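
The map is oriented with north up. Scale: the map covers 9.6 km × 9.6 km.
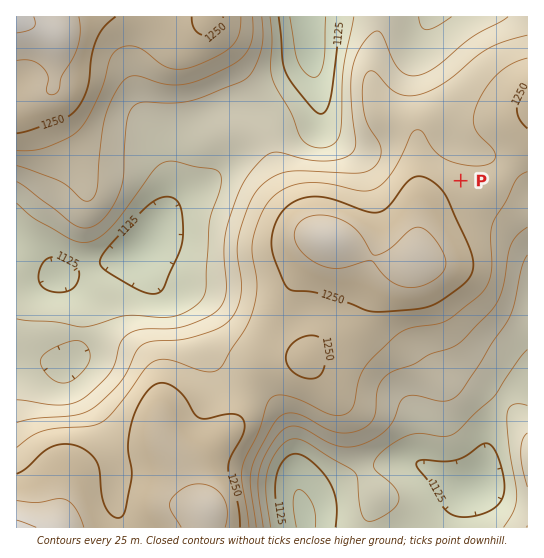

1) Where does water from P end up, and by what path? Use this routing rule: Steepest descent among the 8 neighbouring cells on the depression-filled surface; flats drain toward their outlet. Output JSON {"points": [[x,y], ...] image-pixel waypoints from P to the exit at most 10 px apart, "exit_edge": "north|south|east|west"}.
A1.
{"points": [[461, 181], [462, 170], [462, 159], [461, 149], [451, 138], [450, 127], [450, 117], [447, 106], [438, 95], [427, 85], [425, 74], [423, 63], [423, 53], [423, 42], [423, 31], [429, 21], [430, 17]], "exit_edge": "north"}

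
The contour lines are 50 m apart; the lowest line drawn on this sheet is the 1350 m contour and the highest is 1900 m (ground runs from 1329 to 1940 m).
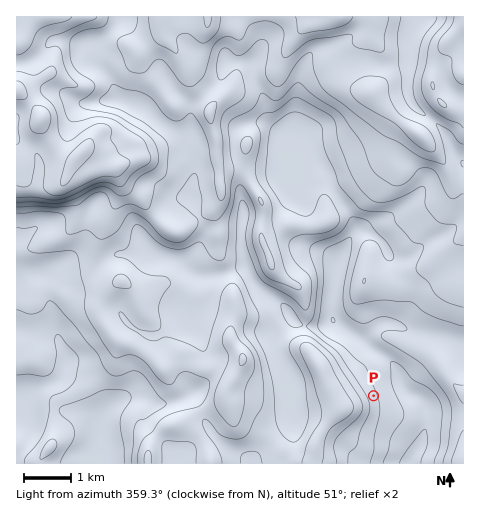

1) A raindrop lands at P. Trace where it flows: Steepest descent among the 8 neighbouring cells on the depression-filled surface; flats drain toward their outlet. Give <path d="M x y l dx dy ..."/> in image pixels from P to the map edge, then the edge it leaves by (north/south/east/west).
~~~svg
<path d="M374 396l18 0 7-7 6 0 5 4 8 4 7 7 1 2 0 21-1 1 0 4-4 10-8 13-2 8"/>
exit: south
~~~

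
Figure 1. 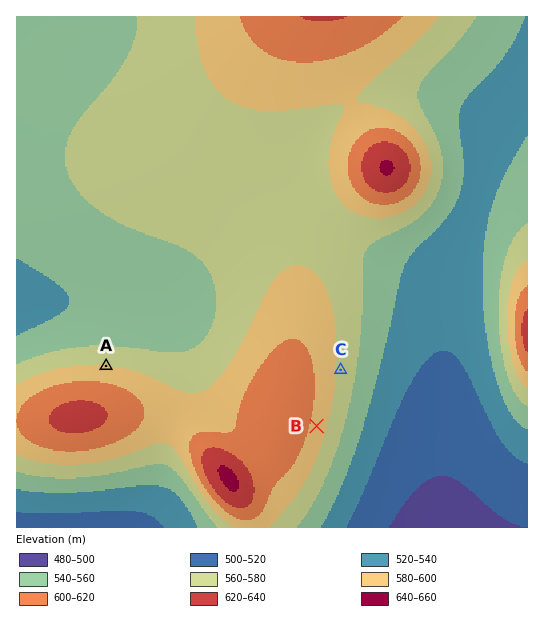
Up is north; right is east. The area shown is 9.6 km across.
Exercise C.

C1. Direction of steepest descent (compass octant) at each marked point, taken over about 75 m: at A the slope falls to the N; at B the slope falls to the E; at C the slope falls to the E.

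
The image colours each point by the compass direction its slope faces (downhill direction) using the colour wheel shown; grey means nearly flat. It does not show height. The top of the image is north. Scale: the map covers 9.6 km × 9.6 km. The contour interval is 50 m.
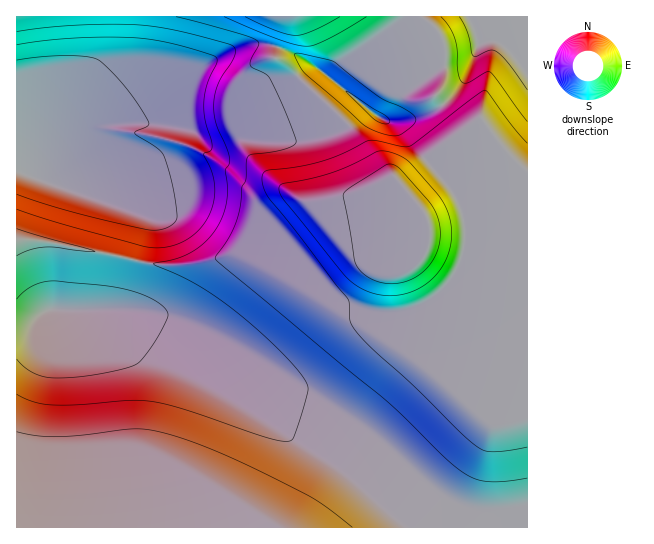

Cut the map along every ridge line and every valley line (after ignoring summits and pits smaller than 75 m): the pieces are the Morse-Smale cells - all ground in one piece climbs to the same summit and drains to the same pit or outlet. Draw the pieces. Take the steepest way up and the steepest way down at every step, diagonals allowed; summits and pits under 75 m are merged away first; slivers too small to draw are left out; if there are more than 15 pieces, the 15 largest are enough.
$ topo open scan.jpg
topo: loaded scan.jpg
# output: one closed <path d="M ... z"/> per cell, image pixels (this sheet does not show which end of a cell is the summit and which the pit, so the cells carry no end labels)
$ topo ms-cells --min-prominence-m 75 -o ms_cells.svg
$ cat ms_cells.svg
<path d="M527 16l-126 0-2 6-12 10-44 29-13 18-24-19-25-12-18-4-18 1-28 12-99 64-21 7-62 49-12-4 9-20 25-39 47-59 0-38-87-1-1 311 9 1 6-3 11-12 9-4 51 2 37 29 38 25 62 38 94 61 60 52 8 9 1 3 125 0z"/><path d="M97 309l-46 0-9 4-11 12-15 4 1 199 384-1 0-2-8-9-60-52-94-61-62-38-38-25-30-25z"/><path d="M399 16l-294 0-1 39-3 6-50 62-19 30-9 20 12 4 62-49 21-7 81-53 34-19 18-5 26 3 29 13 24 19 13-18 51-34 5-5z"/>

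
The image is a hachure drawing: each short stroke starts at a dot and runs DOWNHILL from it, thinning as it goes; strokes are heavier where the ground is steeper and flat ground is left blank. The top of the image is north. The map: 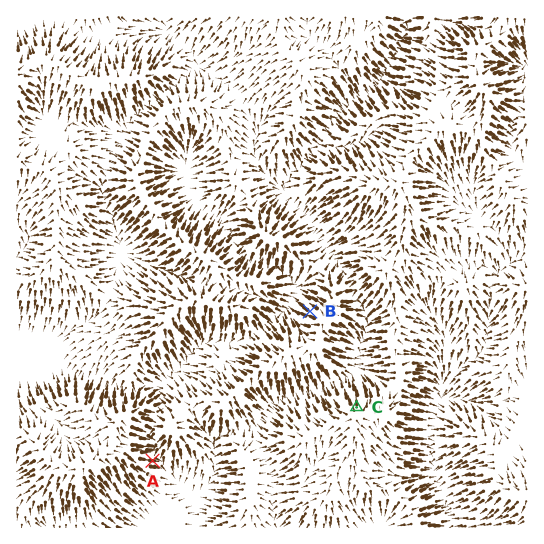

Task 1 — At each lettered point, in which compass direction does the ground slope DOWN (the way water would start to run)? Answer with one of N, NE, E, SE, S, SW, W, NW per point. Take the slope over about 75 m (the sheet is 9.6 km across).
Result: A E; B NW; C N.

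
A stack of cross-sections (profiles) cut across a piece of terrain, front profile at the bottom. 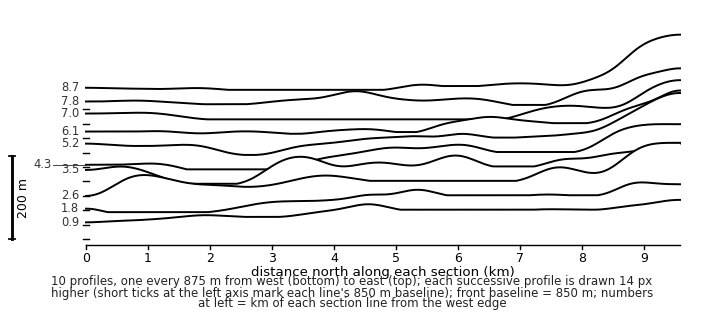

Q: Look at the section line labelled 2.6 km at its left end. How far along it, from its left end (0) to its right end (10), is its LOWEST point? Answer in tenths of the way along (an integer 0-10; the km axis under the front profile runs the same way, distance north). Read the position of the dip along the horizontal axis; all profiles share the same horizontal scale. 0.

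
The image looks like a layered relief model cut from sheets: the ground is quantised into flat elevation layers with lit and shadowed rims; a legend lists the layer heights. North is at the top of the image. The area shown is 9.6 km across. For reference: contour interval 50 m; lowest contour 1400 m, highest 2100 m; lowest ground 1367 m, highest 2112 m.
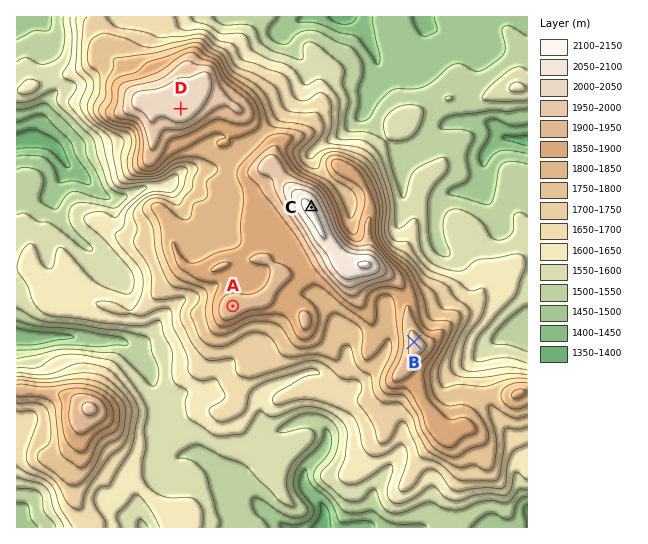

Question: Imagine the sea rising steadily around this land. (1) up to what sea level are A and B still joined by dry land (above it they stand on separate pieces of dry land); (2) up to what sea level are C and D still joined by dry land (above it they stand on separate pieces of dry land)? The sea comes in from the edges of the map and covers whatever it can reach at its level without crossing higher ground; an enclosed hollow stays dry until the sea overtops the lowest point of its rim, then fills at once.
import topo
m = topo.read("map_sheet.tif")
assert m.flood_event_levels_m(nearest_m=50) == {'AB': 1900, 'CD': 1850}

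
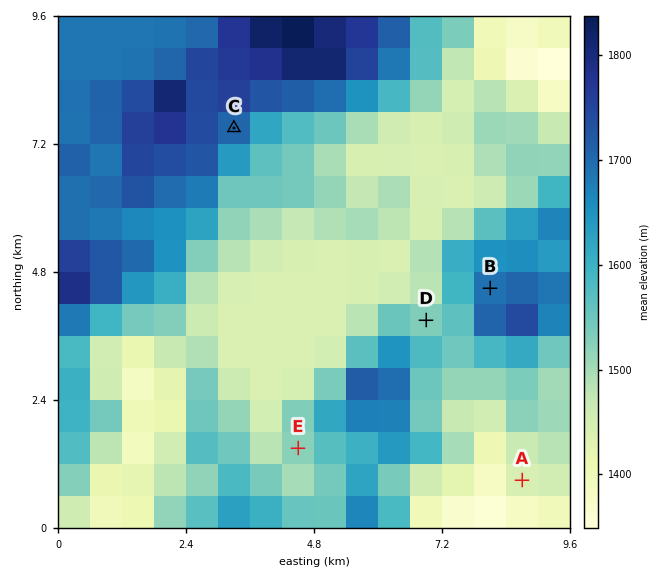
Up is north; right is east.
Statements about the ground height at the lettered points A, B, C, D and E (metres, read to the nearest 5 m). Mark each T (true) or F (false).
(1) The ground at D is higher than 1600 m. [F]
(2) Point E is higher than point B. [F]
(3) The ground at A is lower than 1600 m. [T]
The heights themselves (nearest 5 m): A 1460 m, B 1695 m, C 1715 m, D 1520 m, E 1525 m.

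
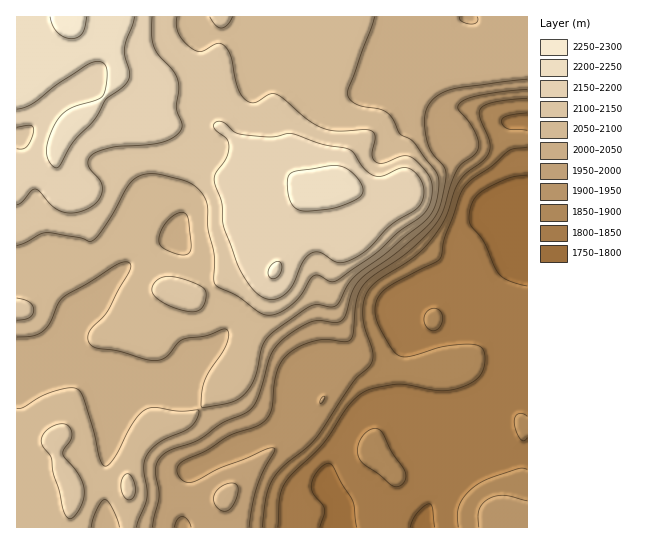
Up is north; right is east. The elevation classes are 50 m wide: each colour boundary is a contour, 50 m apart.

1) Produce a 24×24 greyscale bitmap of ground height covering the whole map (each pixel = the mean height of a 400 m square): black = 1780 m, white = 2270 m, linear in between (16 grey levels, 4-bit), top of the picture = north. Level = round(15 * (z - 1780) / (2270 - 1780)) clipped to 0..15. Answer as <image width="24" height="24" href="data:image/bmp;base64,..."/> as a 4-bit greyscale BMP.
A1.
<image width="24" height="24" href="data:image/bmp;base64,Qk2WAQAAAAAAAHYAAAAoAAAAGAAAABgAAAABAAQAAAAAACABAAATCwAAEwsAABAAAAAAAAAAAAAAABEREQAiIiIAMzMzAERERABVVVUAZmZmAHd3dwCIiIgAmZmZAKqqqgC7u7sAzMzMAN3d3QDu7u4A////AImpiXVmZCEQEREjVJmpmnZnZCEBEhETRJqpmXVWZTEBIiESIpqpiYZVVVMRIiERIpqpeZh2VVUxIhERIomYeIiIdlVSIiIhIoiIeIiJl1RUIiIiIoiIiIiJqFREQyIiIoiIiZiImGVVQiIiIpiImZmYmYdmMiIiIqmIiZqpm6mHMiIhEZmYiaqqvMqpUyIhEZmpmJmavNu7lkIhEKqqmYibzMzMynQhALq7qZibzM3MzKchALzMqZmbzN3t3clBAMzMuqqrzN3dzMlSEc3bu7qrzMzMqZdlMr3czMu7u7uqqYZlMszdzMu7qqqZmHZUMu3M3MuqqqmIh3d2Ve7d3cuqqpmYh3iIh+7u3LqqqZmZh3d3d+7+3bqqqZmZiHd3dw=="/>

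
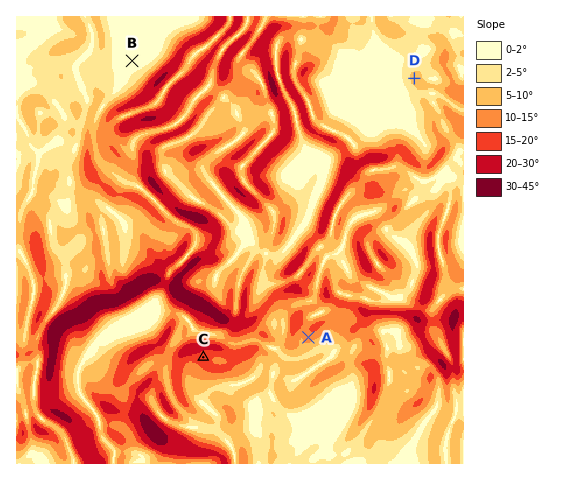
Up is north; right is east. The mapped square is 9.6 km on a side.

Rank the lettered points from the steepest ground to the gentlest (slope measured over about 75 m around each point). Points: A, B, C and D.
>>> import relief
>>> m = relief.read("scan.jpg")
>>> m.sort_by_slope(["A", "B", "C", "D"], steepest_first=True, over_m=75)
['C', 'A', 'D', 'B']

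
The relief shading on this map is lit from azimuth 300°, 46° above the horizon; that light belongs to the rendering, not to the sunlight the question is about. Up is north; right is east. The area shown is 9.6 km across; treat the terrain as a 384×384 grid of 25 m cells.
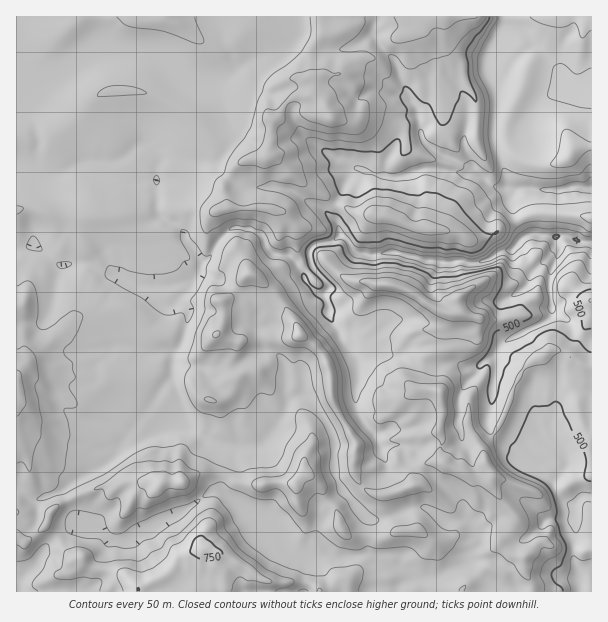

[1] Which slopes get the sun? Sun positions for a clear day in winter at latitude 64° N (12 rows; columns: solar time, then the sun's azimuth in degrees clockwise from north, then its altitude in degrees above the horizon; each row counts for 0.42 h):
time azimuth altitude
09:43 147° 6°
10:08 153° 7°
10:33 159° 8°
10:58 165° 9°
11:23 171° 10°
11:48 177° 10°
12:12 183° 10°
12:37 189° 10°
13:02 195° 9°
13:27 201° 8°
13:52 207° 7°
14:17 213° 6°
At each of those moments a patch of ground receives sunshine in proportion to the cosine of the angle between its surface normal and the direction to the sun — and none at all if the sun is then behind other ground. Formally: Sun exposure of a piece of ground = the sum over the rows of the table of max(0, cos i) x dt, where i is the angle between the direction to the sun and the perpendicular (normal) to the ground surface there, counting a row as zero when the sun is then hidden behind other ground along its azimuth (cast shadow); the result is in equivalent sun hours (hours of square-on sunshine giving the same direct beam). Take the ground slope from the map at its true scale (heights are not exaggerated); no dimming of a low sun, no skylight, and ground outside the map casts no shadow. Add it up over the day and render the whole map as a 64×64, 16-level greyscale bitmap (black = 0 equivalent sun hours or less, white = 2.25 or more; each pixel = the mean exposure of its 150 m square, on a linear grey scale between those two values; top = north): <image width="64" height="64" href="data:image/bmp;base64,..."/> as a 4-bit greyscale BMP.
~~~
<image width="64" height="64" href="data:image/bmp;base64,Qk12CAAAAAAAAHYAAAAoAAAAQAAAAEAAAAABAAQAAAAAAAAIAAATCwAAEwsAABAAAAAAAAAAAAAAABEREQAiIiIAMzMzAERERABVVVUAZmZmAHd3dwCIiIgAmZmZAKqqqgC7u7sAzMzMAN3d3QDu7u4A////AFV5qYdkaGRodlVWZnrO3dySJWZ3d2Q0RDRmVnZmUxNVUyWauZdWMBR3ZmZ3iIQREQADNGZmZVVUMiWIeJQiNFV1MhWKZTEAACZ3iIaWIAAAABABRURWeIdTNXVXd3iWZ6lTJGcwAAAAFHiYdzAAABI0MhI1VWaJqXZVVoh5vKabu3RSABAAAAARNnZCAAABNFZnmoiZmImoh3VpYhSdt2d3uEAAARAAAAACIQAAASNGZnvriKzdyWVnVEZUElMSISOMQQAjRSEAAAATEAATNEaHinMzJYiFETRFQ1iBAiNEVSZjMzRqljIQAAFCEjNEapdVIiIhABESM1Z0aHMAI0VUNZZWVmbLp0EAAAEjNFash3MSR3MAATZ2eHeEJFVERSAQOZiJpXvepjEAATRWechnciN5qoZViWaJiWE4tjREE0EBaaiXSJ3dxxATV77KmIlhJrua3tylV5iYNZtyV1RodjABNlhmd6z7YzWJvNyommRacQA3qTR6mJZ5YgFIq4h2VSAAE0MzMzSJdTEQEhWWI4lCAAABSbt2Z0AAAyJphmZmUwAAAAAAACMyEQAAEzM0Z1VCQSWblSZQAAAjQ0SGZlVVQQAAAAAAACIiAAAjNFRXchRDE1MhFCAAASRFVXVmVVVEIAAAAAESIzIhASEjREVkEhEiIRAREAASM0ZnZWVVVVVCEAAAASNFVVMyEBREZTJFV3ZWMTEBASM0VnhmZFVVVUQxAAABRWdmZUMiIjWCAUIzRXUzMBRURERWdXZlVFVURUMxESNWZmZVVEQROFAVqXdTNURBA3VEVVZkh0NEVmVVVUVVRYmXZmVVQxJqICRZlndWY0MRZlVWZ1R2RUZmZVVmZWZpzbqHZmVCJacRFGaId3YyRCFHVWZmVFNEVVVWZmZlVXlkNpd3ZVNHlTITRFeIh2IlMTZlZmU0Q1VVVVZmZmZEdiE1eIhlZmd1QhITRVVCUgRDNnZmZlZFVFVVVVVVVmVTI0Vol1VVZmVTISMxAAATAlM0h3ZmZzVEVVVERERFVTI1VCNEZWZnYzMiEAAAACMwMzJpmHeIE0RERFRERDNER4d1UQFFd3cyIjMQAAESSKcSIzeoiFISNFREREREREQjipiYU1m8yRETRDMhI1aJz5IRATdyETIkZmZlVWZ3hzJbynmIq//DASREVFZmVWZ6pRAAARASMyJFVVVmZmVVQ0V0ETVEVzABNFVERod4h4iKggAAACYzMjRVZmZlUyMyERQzVVVBAAJFVVQxE2m8u83tggAAOYdUNEVVVVQyEjMhFFZmZRAAATZmVmV63cyEQ0eXEARnZlQ0REREMhIzNEV1VmZUABIjNJh3i+5yMgAAABIQFZgTREMzMyERNGVDNERUVVIBERNmnu7/wwFGQUIAFWGEIxJEMzMyISNEREIhAFiIUREUIq7e/+cQAAF8qFIAI4YQIjQyIzIjVndmUyEAbMcQESNbp2MhAAAAAAJ4MQARIQAiMzIjNFZ2ZmZVM0MzIBMzI6YAAAAAAAAAAAIgAAAAACIjVVVmZmZmZVVCNjAAARQncQAAAAAAAAAAAAAAAAABIjV4iHZmZmZmU2UlQRADaDIQAAAAAAAAAAAAAAEgAABlVnd2VmZmZlU1iCEhInzMoAAAAAAANniJlkUgAAAAAHZndmVnd2ZmZVeIcQADarv+YANlImvu7bgxObMAAQAXiIh2Znd2ZUMzd3q2E3upllMhR53/+lQyEAABSZeIis6Jl2VWZmZmVFiHat///ahiABaqiZdBAAAAAQACeavLp1ZDIzREREREZVUzSIiHVDISenIRAAAAAAERABEBERAAEREjNEQzM0REMyARAAAAAmqjAAAAAAAAASIBIhAAAAAiIzREMzM0RERDIjIRAAAotzEAAAAAAAAAEQERAAAAADREREMzNERFRERDElZnaclBEgAAAAAAAAAANleKu6dmRFZUM0RFVWVVVEMUqqu5ZDMiIQAAAAAAARWWZ5q83ttWZ3ZVRVVVVVVURENqqrczNEM0QzJndmRFaYV4dlacu3d3Zmd3d1VVVWZ3YwEkVWQhJoq6l1d0FJmaRWUyIjabd2ZmZ3dmZUVmZ3dkIBIxEjbO/+yYZSKcpqY1QzM0Q0VVVWZmZmZmZmZndlQyNEVVr///65h1Nql4ZURERERCEDNEVWZmVVZmZndkQzM1aIr//+uYh2VmZmdVVERERCERM0NEVmVVZnd3dkREREVWbLqYU1ZmU1h2Z2ZkRlRDEBNERERFZmd3d3ZTMzREMgN1RUIyNWZUZ2ZmdmRGZUMjNFVURERWd3d3UyIjRFQxEmdlIiMSIiSYZmZ0REVmVERFVVVDM0VWZVMiI0RFVDNUMzMjSGNWZ5dmZmIkRGZVVVVVVVQzIzMzMiNFVVVEQzZ2VUV1V1dphnZnMSREVlVVVVVVVUMyIjMzRVVmZlRDECIjRVRWh3mHdnZCNERVVVVlVVVVVEMzMzRVZ3d3ZUQgAAAAE1iEiYh3dlQ0VDVVVnZVZmZVVERERVZ3d3Z2ZEMRIRESRCaoiId1VkRFM1ZniFVmd2VVVVVmd3d2VmZmVDI3d1MRS6iZiIiqVEVVd3eIVVVnh2ZniIiZhlRFVmZlVDaImFNlZniIib2VVVeIh2dVVVV4h3iaqql1RFVVVVVVVDRXh3VEVoma39dmeIiYZ1VURFd3d2ZndURVVVVVVVVVRDNXZlVWd4ms2XiId3Zm"/>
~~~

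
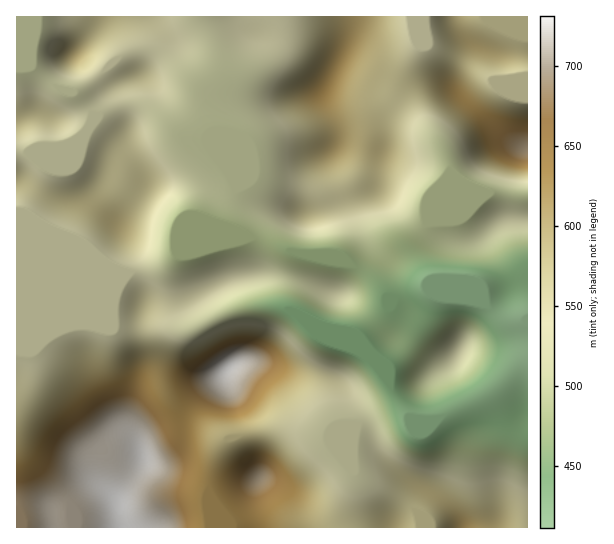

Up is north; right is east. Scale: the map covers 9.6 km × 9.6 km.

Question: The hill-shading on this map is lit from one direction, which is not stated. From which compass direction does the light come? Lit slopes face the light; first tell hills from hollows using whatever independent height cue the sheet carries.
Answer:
SE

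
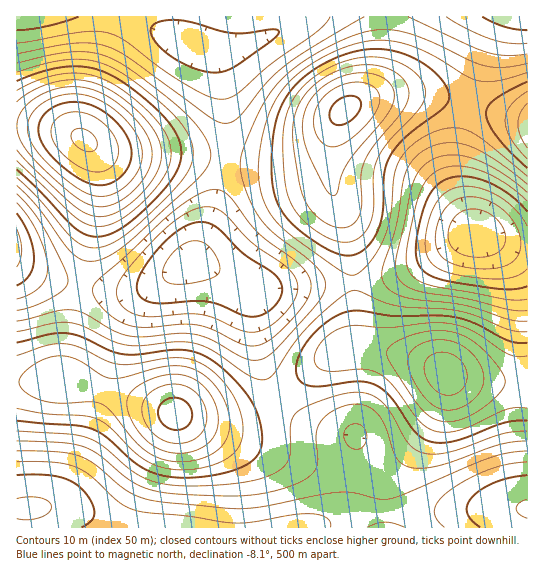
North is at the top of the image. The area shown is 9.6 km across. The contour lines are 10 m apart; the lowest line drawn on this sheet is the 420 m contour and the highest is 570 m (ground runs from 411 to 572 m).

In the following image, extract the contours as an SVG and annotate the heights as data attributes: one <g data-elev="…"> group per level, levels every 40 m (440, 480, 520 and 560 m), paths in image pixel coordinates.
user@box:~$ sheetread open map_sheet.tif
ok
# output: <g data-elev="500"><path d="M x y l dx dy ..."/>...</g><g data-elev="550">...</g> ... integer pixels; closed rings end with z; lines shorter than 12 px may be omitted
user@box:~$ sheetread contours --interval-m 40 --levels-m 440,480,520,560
<g data-elev="440"><path d="M527 518l-8-4-3-5 3-6 8-4"/><path d="M17 499l13-2 11 1 8 4 3 5-3 6-10 5-12 2-10-1"/><path d="M171 284l-7-5-1-8 4-11 10-11 9-6 9-2 8 2 8 6 8 16 1 6-3 4-9 4-14 4-13 1z"/><path d="M527 269l-10 7-15 3-23-1-26-4-12-4-9-7-5-8-2-12 3-21 8-19 10-11 13-5 19 1 20 8 17 13 12 17"/><path d="M17 229l3 10 2 11-2 9-3 8"/></g><g data-elev="480"><path d="M17 441l46 2 22 4 14 8 32 26 22 9 25 4 53 2 22-1 21-4 20-6 15-8 6-7 3-7-2-28 4-12 11-11 18-7 16 0 12 8 8 13 11 32 6 6 9 4 12 0 14-2 61-21 15-3 14-1"/><path d="M527 321l-18-2-47-14-45-5-14-3-9-4-7-6-4-6-1-7 1-9 13-40 9-51 8-14 12-10 10-5 11-2 11 0 10 2 27 14 33 25"/><path d="M17 185l21 22 33 45 12 8 12 1 19-8 24-19 62-57 8-11 3-11-2-9-4-9-19-23-44-36-29-19-18-6-20-1-22 2-36 9"/><path d="M527 63l-22 4-19-1-15-5-36-17-21-9-19-5-17 0-23 5-29 13-28 17-20 18-16 23-17 37-5 18 2 16 9 25 11 19 13 13 41 32 8 11 2 9-3 9-9 12-36 40-13 11-10 2-9-1-35-19-17-6-16-1-36 4-16-2-15-5-26-16-11-4-16 1-41 10"/></g><g data-elev="520"><path d="M168 461l19 0 20-4 14-10 7-12 2-16-5-18-11-17-15-12-13-5-16-1-16 3-31 8-12 1-9-3-25-16-18-3-10 2-11 4-10 7-7 8-2 6 3 6 8 6 9 5 20 3 34-1 10 3 8 7 20 25 10 10 13 9z"/><path d="M439 421l16 0 20-8 22-18 6-6 2-7-1-7-6-9-12-13-10-10-18-9-20-4-17 3-17 5-14 8-3 7 3 10 27 40 10 12z"/><path d="M337 227l12 0 5-4 4-5 4-12-1-29 3-15 11-17 26-32 7-14 1-9-4-9-9-8-13-6-12-2-13 0-15 4-13 5-12 8-10 9-8 11-5 12-2 13 0 16 6 38 4 14 5 11 8 9 10 8z"/><path d="M17 150l16 17 40 38 13 8 13 4 10-2 9-3 21-16 16-21 5-10 2-10-1-8-3-9-12-19-24-21-24-14-20-4-21 2-23 8-17 12"/><path d="M527 103l-7 10-2 10 2 12 7 13"/></g><g data-elev="560"><path d="M91 171l14 0 10-8 4-12-4-13-10-13-14-10-14-3-15 3-6 4-4 7-1 8 3 8 6 9 10 9 11 7z"/></g>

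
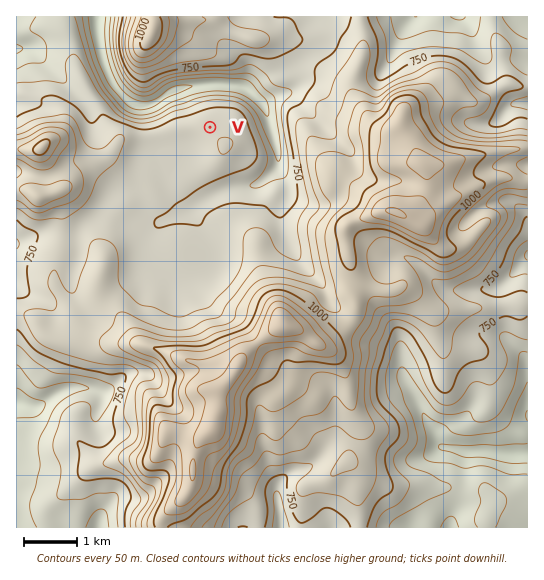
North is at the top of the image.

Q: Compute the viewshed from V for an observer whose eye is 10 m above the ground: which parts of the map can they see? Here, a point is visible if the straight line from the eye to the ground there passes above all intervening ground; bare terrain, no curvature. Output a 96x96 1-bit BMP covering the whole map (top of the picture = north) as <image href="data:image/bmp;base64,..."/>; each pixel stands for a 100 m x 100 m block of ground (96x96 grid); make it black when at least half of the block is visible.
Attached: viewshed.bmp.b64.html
<image width="96" height="96" href="data:image/bmp;base64,Qk2+BAAAAAAAAD4AAAAoAAAAYAAAAGAAAAABAAEAAAAAAIAEAAATCwAAEwsAAAIAAAAAAAAA////AAAAAAAAAAAAAAAAAAAAAAAAAAAAAAAAAAAAAAAAAAAAAAAAAAAAAAAAAAAAAAAAAAAAAAAAAAAAAAAAAAAAAAAAAAAAAAAAAAAAAAAAAAAAAAAAAAAAAAAAAAAAAAAAAAAAAAAAAAAAAAAAAAAAAAAAAAAAAAAAAAAAAAAAAAAAAAAAAAAAAAAAAAAAAAAAAAAAAAAAAAAAAAAAAAAAAAAAAAAAAAAAAAAAAAAAAAAAAAAAAAAAAAAAAAAAAAAAAAAAAAAAAAAAAAAAAAAAAAAAAAAAAAAAAAAAAAAAAAAAAAAAAAAAAAAAAAAAAAAAAAAAAAAAAAAAAAAAAAAAAAAAAAAAAAAAAAAAAAAAAAAAAAAAAAAAAAAAAAAAAAAAAAAAAAAAAAAAAAAAAAAAAAAAAAAAAAAAAAAAAAAAAAAAeAAAAAAAAAAAAAAAPgAAAAAAAAAAAAAADwAAAAAAAAAAAAAAAwAAAAAAAAAAAAAAA4AAAAAAAAAAAAAA/8AAAAAAAAAAAAAH/+AAAAAAAAAAAAAf//AAAAAAAAAAAAH///gAAAAAAAAAAH////wAcAAAAAAAAH////4AcAAAAAAAAB////8AAAAAAAAAAA////+P/AAAAAAAAB/////f/gAAAAAAAD///////gAAAAAAAH//////PAAAAAAAAP/////+OAAAAAAAAP//////PAAAAAAAAP///////AAAAAAAAP///////AAAAAAAAP//////+AAAAAABAP/////8+AAAAAABAP/////w+AAAAAABgP/////A+AAAAAAAwP////8B/AAAAAAAwf///3wB/AAAAAAA4f///nwB/AAAAAAA4////jwB+AAAAAAA9////DwD+AAAAAAAf////AgD+AAAAAAAf////AAD/AAAAAAAf///+AAD/gAAAAAAP///8AAB/+AAAAAAH/8fwAAB//gAAAAAH/8+AAAA//wAAAAAP/8+AAAA4/4AAAAIf/5+AAAB4P8gAAAY//7/gAAB4H/wAAAA////gAAD4D/wAAAA////wAAD4BwAAAAB////4AAD4DgAAAAD////8AAH4HgAAAAH////8AAH4HgAAAAH////+AAH8PggAAAH/D//jAAH4PgAAAAH+D//DgAPw/gAAAAH+B//DwAPB/wAAAAD8B//HwAOB/4AAAAD8B///4AeD/4AAAAB+DwH/4AeH/4AAAAAeHAAP4Acf/8AAAAAeOAAH4Af/88AAAAAecAAAAAf/8cAAAAA8cAAAAAf/4cAAAAB44AAAAAP/wcAAAABxwAAAAAP/gOAAAADBwGAAAAf/gGAAAAADwPgAAD//gAAAAAADgP4AAP//gAAAAAADgP//8f//wAAAAAAHgP//////wAAAAAAHAP//////wAAAAAAGAH//////4AAAAAAOAH//H///4AAAAAAMAD//f///4AAAAAAQAB/5/gH/4AAAAABgAA/z8AAf4AAAAAAAAA//wAAB4AAAAAAAAAf/gAAB4AAAAAAAAAAAAAAA4AAAAA="/>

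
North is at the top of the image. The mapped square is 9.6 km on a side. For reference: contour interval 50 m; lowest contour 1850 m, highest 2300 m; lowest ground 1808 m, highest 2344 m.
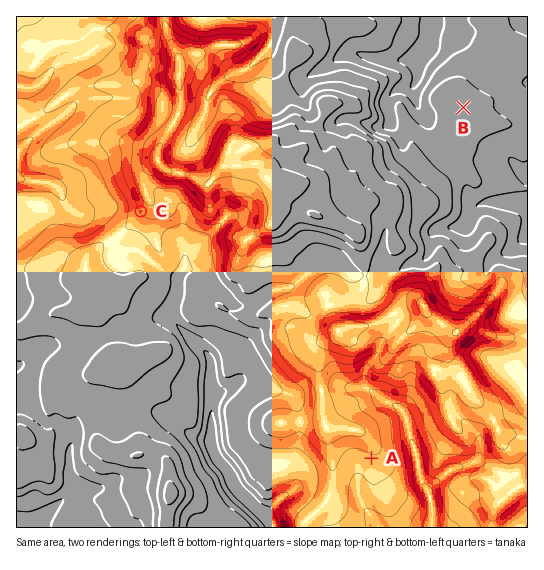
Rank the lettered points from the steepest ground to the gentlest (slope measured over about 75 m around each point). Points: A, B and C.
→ C A B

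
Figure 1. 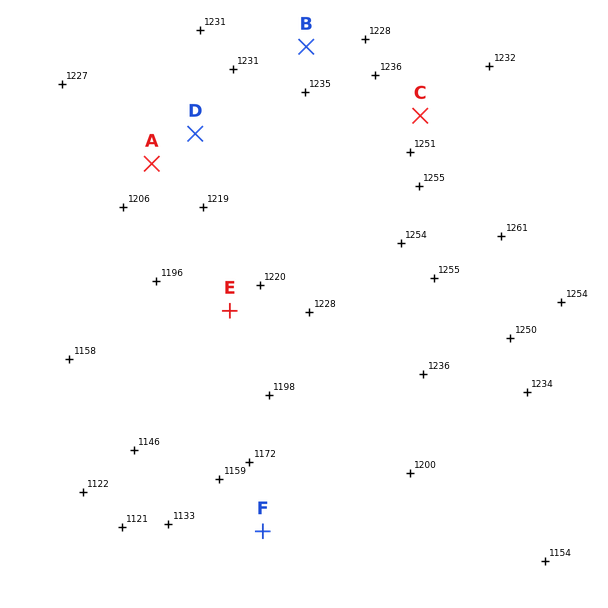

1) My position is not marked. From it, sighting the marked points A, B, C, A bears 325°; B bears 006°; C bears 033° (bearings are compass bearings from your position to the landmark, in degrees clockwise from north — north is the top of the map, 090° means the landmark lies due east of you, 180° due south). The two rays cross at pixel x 275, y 340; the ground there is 1215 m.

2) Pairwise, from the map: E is higher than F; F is lower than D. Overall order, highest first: D E F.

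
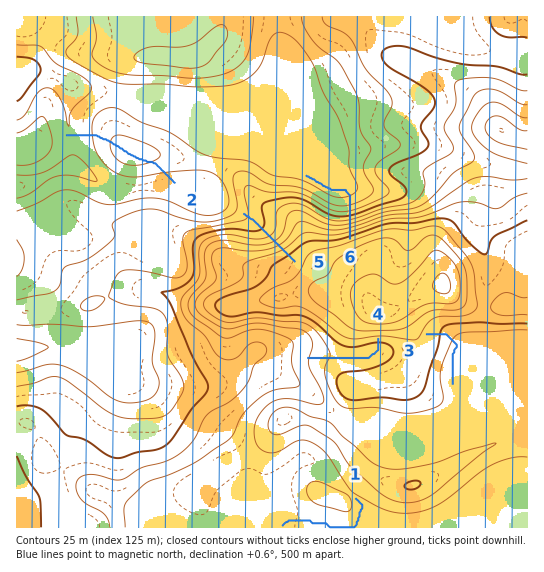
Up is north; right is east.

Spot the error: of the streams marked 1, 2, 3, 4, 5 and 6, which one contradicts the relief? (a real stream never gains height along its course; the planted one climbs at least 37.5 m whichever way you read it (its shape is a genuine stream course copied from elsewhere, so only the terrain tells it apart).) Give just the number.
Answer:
2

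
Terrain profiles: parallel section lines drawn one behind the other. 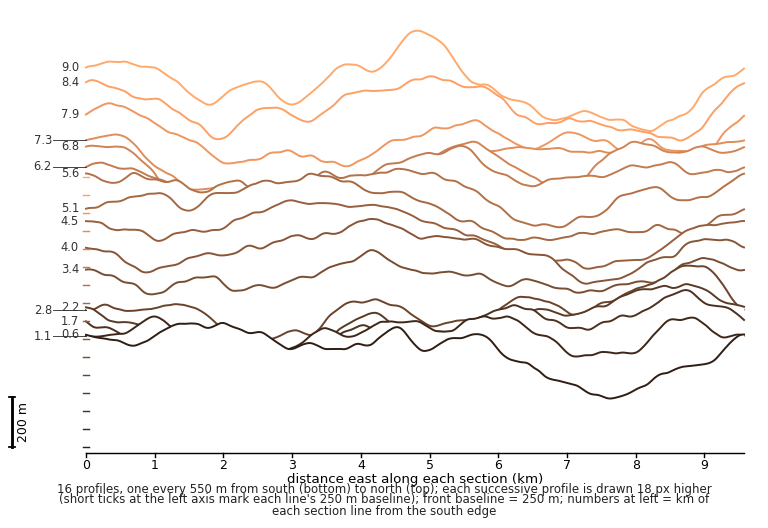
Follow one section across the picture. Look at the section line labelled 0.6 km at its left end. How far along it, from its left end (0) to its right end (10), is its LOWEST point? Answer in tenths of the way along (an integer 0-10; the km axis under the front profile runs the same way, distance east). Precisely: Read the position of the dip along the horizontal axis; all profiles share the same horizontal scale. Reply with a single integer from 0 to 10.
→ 8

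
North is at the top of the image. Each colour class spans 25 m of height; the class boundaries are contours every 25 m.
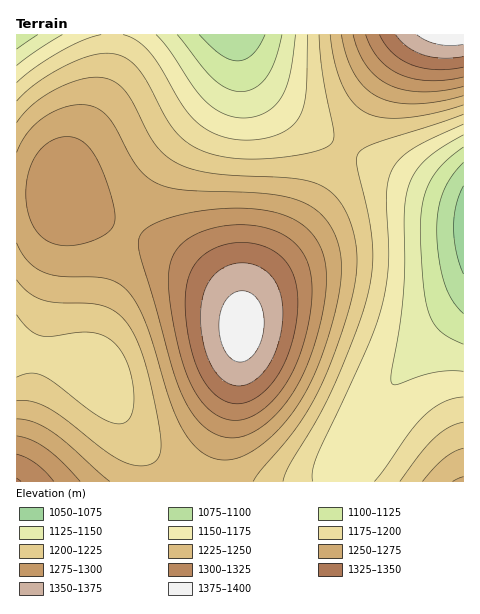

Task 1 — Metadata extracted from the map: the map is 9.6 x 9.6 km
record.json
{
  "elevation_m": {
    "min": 1060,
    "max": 1395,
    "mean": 1230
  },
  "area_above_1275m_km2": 21.5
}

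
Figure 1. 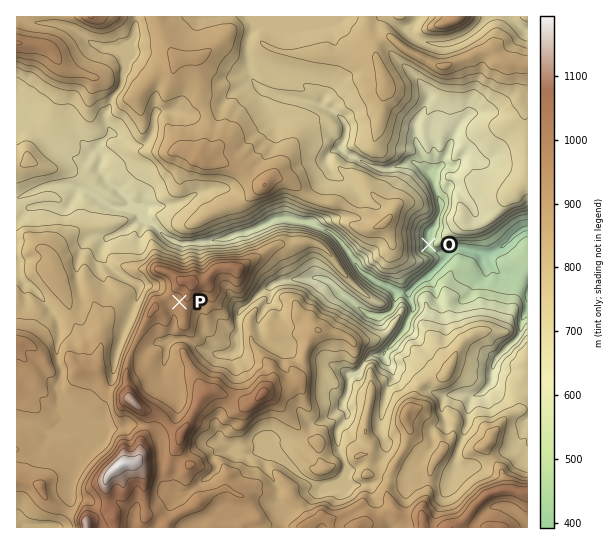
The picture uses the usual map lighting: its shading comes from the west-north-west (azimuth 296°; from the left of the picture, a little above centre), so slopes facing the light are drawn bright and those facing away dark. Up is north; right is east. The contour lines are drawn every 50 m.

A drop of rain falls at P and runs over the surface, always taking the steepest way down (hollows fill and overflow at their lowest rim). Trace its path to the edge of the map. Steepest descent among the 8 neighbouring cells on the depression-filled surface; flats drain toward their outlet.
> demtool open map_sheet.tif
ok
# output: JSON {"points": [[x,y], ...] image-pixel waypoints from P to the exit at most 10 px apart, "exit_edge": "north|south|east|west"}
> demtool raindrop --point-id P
{"points": [[179, 302], [170, 306], [174, 317], [173, 327], [171, 338], [182, 339], [193, 345], [203, 350], [214, 353], [225, 354], [235, 350], [239, 339], [239, 329], [238, 318], [245, 307], [255, 298], [266, 289], [277, 283], [287, 281], [298, 279], [309, 279], [319, 278], [330, 282], [339, 293], [350, 301], [361, 309], [371, 314], [382, 314], [393, 310], [395, 299], [401, 293], [411, 290], [422, 279], [431, 273], [441, 263], [449, 253], [458, 247], [469, 250], [479, 253], [490, 253], [501, 247], [511, 238], [522, 230], [527, 229]], "exit_edge": "east"}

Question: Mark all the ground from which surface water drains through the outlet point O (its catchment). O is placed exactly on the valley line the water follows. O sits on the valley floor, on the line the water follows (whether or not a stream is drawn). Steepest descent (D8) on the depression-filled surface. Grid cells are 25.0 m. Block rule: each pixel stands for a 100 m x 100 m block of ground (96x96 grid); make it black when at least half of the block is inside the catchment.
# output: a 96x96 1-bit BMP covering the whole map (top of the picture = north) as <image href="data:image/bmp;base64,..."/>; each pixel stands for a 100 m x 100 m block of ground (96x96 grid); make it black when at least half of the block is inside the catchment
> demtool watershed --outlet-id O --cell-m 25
<image width="96" height="96" href="data:image/bmp;base64,Qk2+BAAAAAAAAD4AAAAoAAAAYAAAAGAAAAABAAEAAAAAAIAEAAATCwAAEwsAAAIAAAAAAAAA////AAAAAAAAAAAAAAAAAAAAAAAAAAAAAAAAAAAAAAAAAAAAAAAAAAAAAAAAAAAAAAAAAAAAAAAAAAAAAAAAAAAAAAAAAAAAAAAAAAAAAAAAAAAAAAAAAAAAAAAAAAAAAAAAAAAAAAAAAAAAAAAAAAAAAAAAAAAAAAAAAAAAAAAAAAAAAAAAAAAAAAAAAAAAAAAAAAAAAAAAAAAAAAAAAAAAAAAAAAAAAAAAAAAAAAAAAAAAAAAAAAAAAAAAAAAAAAAAAAAAAAAAAAAAAAAAAAAAAAAAAAAAAAAAAAAAAAAAAAAAAAAAAAAAAAAAAAAAAAAAAAAAAAAAAAAAAAAAAAAAAAAAAAAAAAAAAAAAAAAAAAAAAAAAAAAAAAAAAAAAAAAAAAAAAAAAAAAAAAAAAAAAAAAAAAAAAAAAAAAAAAAAAAAAAAAAAAAAAAAAAAAAAAAAAAAAAAAAAAAAAAAAAAAAAAAAAAAAAAAAAAAAAAAAAAAAAAAAAAAAAAAAAAAAAAAAAAAAAAAAAAAAAAAAAAAAAAAAAAAAAAAAAAAAAAAAAAAAAAAAAAAAAAAAAAAAAAAAAAAAAAAAAAAAAAAAAAAAAAAAAAAAAAAAAAAAAAAAAAAAAAAAAAAAAAAAAAAAAAAAAAAAAAAAAAAAAAAAAAAAAAAAAAAAAAAAAAAAAAAAAAAAAAAAAAAAAAAAAAAAAAAAAAAAAAAAAAAAAAAAAAAAAAAAAAAAAAAAAAAAAAAAAAAAAAAAAAAAAAAAAAAAAAAAAAAAAAAAAAAAAAAAAAAAAAAAAAAAAAAAAAAAAAAAAAAAAAAAAAAAAAAAAAAAAAAAAAAAAAAAAAAAAAAAAAAAAAAAAAAAAAAAAAH+AAAAAAAAAAAAAAP/AAAAAAAAAAAAAAP/gAAAAAAAAAAAAAf/xAAAAAAAAAAAAA///wAAAAAAAAAAAB///4AAAAAAAAAAAP///8AAAAAAAAAAB////+AAAAAAAAAAf/////AAAAAAAAAD//////gAAAAAAAAH//////wAAAAAAAYP//////4AAAAAAA////////4AAAAAAB////////8AAAAAAH////////8AAAAAD/////////8AAAAAP/////////8AAAAAP/////////8AAAAAH/////////8AAAAAH/////////8AAAAAD/////////8AAAAAD/////////8AAAAAD/////////8AAAAAD/////////8AAAAAD/////////4AAAAAH/////////4AAAAAH/////////4AAAAAP/////////4AAAAAP/////////4AAAAAP/////////4AAAAAP/////////4AAAAAP/////////4AAAAAP/////////4AAAAAP/////////4AAAAAP//////8H+AAAAAD///////wB8AAAAAH///////AAIAAAAAP//////8AAAAAAAAP/////+4AAAAAAAAP/////8AAAAAAAAAf/////8AAAAAAAAAf/////8AAAAAAAAAf/////8AAAAA="/>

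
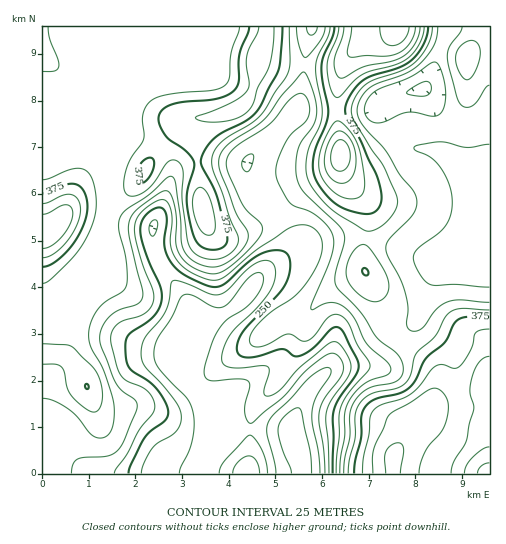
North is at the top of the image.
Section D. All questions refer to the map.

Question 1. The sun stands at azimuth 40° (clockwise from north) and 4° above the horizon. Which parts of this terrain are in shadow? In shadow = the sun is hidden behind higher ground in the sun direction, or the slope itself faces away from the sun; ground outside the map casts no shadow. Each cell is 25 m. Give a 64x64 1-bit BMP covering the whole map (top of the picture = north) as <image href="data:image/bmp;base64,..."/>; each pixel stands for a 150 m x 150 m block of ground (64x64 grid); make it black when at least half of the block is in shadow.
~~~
<image width="64" height="64" href="data:image/bmp;base64,Qk0+AgAAAAAAAD4AAAAoAAAAQAAAAEAAAAABAAEAAAAAAAACAAATCwAAEwsAAAIAAAAAAAAA////AAAAAAAAAAAAH/8AAAAAAAAf/wAAAAAAAB/+AAAAAAAAD/wAAAAAAAAP/AAAAAAAAA/+AAA8AAAAD/4AAH4AAAAf/gAAfgAAAB/8AAA+AAAADzAAADwAAAAPAAAAHAAAQA/AAAAAAABwB+AAAAAAAHgH+AAAAAAAPAf8MAAAAAA+A//4AAAAAA8D//AAAAAADxH/wAAAAAAGGf+AAAAAAAAJ/wAAAADgAAD+AAAAAPgAAP4AAAAA/gAA/gAAAAD/AAD+AAAAAP+IAPwAAAAA/54AfAAAAAH/34B8AAAAAf/PwDgAAAAD/8/wEAAAAAP/x/4AAACAA//H/wAAAIAD/4P/gAAAAAP/Af/AAAAAA/8B/+AAAAAD/gD/8AAAAAP+AP/8AAAAA/4A//wAAAAB/AB//AAAAAn8AH/4AAAADPwAP/AAAAAMeAA/4AAAAAB4AB/gAAAAADgAD+AAAAAAOAAP4AAAAAA4AAfAAAAAABgAA8AAAAAAGAABgAAAAAAAMGAAAAAAAAA4fgAAAAAAADx/AAAAAAAAGD+AAAAAAAAAP4AAAAAAAAAfzgBAAAAAAB/PgeAAAAAAD8/D8AAAADAPz/HwAAAAOAfH+fAAAAA8B8f48AAAABwDw/jwAAAAGAHB8GAAAAAAAYDgAAAAAAABwAAAAAAAAAHgAAAAAAAEAPAAAA=="/>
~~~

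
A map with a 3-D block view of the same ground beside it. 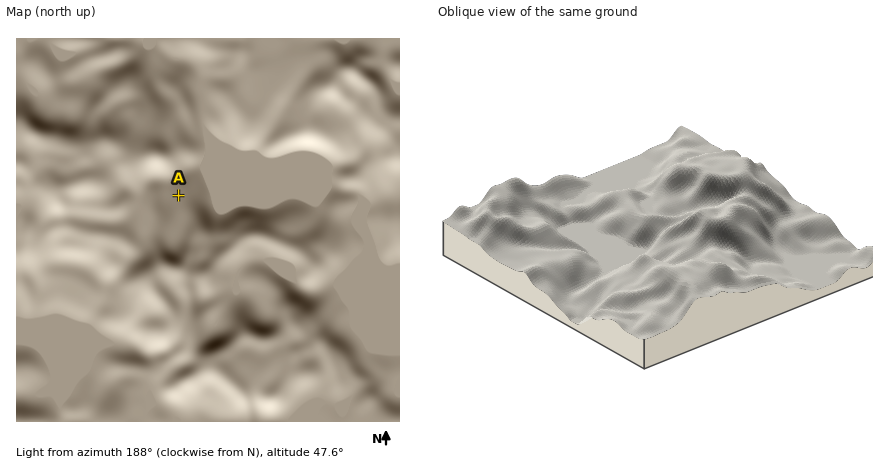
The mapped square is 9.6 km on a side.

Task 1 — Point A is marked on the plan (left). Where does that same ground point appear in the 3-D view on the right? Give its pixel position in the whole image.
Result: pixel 657 255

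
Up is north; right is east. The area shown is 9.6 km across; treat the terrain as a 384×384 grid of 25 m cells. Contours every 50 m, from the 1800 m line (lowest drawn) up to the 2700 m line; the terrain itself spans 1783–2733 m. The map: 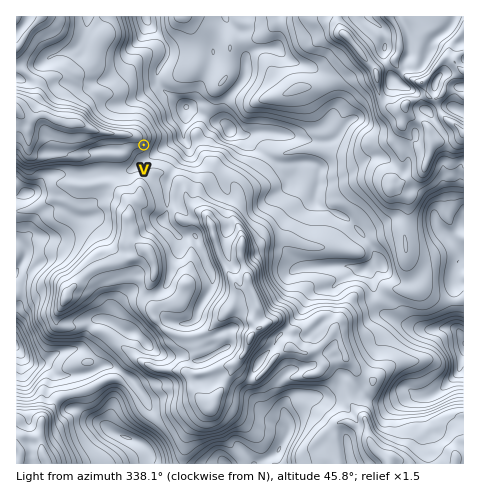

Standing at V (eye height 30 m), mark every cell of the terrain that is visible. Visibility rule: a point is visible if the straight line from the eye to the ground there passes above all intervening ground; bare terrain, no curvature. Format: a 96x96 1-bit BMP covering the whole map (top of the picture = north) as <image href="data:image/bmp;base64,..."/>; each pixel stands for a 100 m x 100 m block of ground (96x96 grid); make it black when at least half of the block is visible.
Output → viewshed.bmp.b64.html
<image width="96" height="96" href="data:image/bmp;base64,Qk2+BAAAAAAAAD4AAAAoAAAAYAAAAGAAAAABAAEAAAAAAIAEAAATCwAAEwsAAAIAAAAAAAAA////AAAAAAAAAAAAAAAAAAAAAAAAAAAAAAAAAAAAAAAAAAAAAAAAAAAAAAAAAAAAAAAAAAAAAAAAAAAAAAAAAAAAAAAAAAAAAAAAAAAAAAAAAAAAAAAAAAAAAAAAAAAAAAAAAAAAAAAAAAAAAAAAAAAAAAAAAAAAAAAAAAAAAAAAAAAAAAAAAAAAAAAAAAAAAAAAAAAAAAAAAAAAAEAAAAAAAAAAAAAAAeAAAAAAAAAAAAAAA+AAAAAAAAAAAAAAAwAAAAAAAAAAAAAABAAAAAAAAAAAAAAAAAAAAAAAAAAAAAAAAAAAAAAAAAAAAAAADwAAAAAAAAAAAAAACAAAAAAAAAAAAAAAAA4AAAAAAAAAAAAAAAAAAAAAAAAAAAAAAAAAAAAAAAAAAAAAAAAAAAAAAAAAAAAAAAAAAAAAAAAAAAAAAABAAAAAAAAAAAAAAABgAAAAAAAAAAAAAAAgAAAAAAAAAAAAAEAQAAAAAAAAAAAAAGAgAAAAAAAAAAAAAHAAAAAAAAAAAAAAAHgAAAAAAAAAAAAAAHwAAAAAAAAAAAAAQH4AAAAAAAAAIAAAYD4AAAABwAAAMAAAYD4AAAAD/AAAMAAAYB4AAABD/gAAfAAAcB7AAAAD/wAAfAAAfh9AAAAB+AAB/gAAfh4AAAAA8AAA/wAAfhgAAAAA8AAAH8AAfDAAAAAA8AAAB8AAfjAAAAAA8AAAA8AGfHAAAAAB8AAAAcAH/GAAAAOD8AAAAAA/8GEAAAfH8AAAAAB/4OGAAAcP8AAAAAB/4OGAAAAP8AAAAABnwMGAAAAf8AAAAABAwMMAAAAf8AAAAABAA8MAAAB/8AAAAABA/8cAAAD/8AAAAAHA/84AAAH/8AAAAAHA//8AAAf/AAAAAADH//8AAB//AAAAAAHP//8AAD//AAAAAAP//weAAD//AAAAAAf//w+AAH//AAAAAA///x8AAH//gAAAAD///z8AAX//gAAAAA//f/8AA///hgAAAAP///4AB///jwAAAAH///AAP///7wAAAAD//+AA////5wAcBgH//+AH////54AYDwf/5/AP////54AQDgH///A/////z4AQB8H/7/H/////z4AQA/9/j+H/////+4MAAP8Dj8H/////8YMAAMAADwH/////4YcAAAAADwP/////4A4AAAAABwf/////4BgAAAAAB////w//8BAAAAAAB////wf/8AAAAAAAB////gf/8AAAAAAAB////gP+cAAAAAAAD////wP8AAAAAAAAH////wf8AQAAAAAAH////w/8AwAAAAAAH////A/8BgAAAAAAH/7/8A/8BwAAAAAAH/5/4A/4AAAAAAAAH/4/wD/4AAMAAAAAH/4+A//wAAYAAAAAH/48H//gAAAAAAAAH/48P//AAAAAAAAAH/54P//AAAAAAAAAH//+f/+AAAAAAAAAH/////8AAAAAAAAAH/z///4AAAAAAAAAH/z///wAAAAAAAAAH/n///gAAAAAAAAAP/P///gAAAAAAAAAP+f///gAAAA="/>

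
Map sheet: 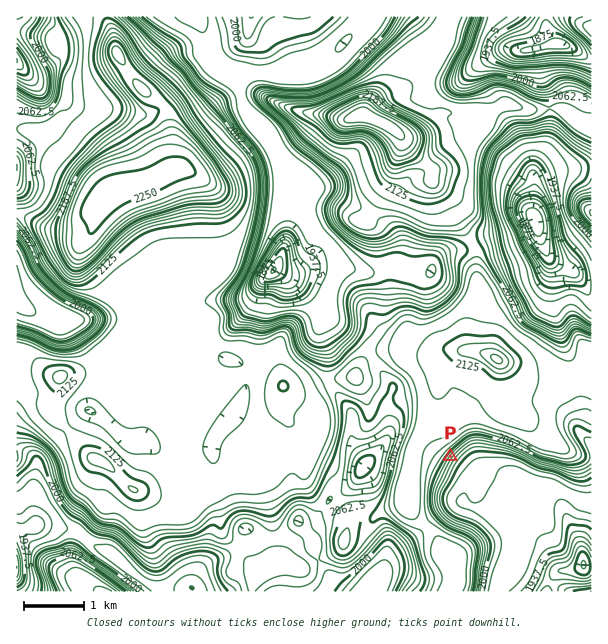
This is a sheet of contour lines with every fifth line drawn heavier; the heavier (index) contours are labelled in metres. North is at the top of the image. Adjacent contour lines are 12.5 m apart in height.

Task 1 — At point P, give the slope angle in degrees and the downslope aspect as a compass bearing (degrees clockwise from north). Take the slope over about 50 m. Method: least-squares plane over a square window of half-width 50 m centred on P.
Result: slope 15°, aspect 126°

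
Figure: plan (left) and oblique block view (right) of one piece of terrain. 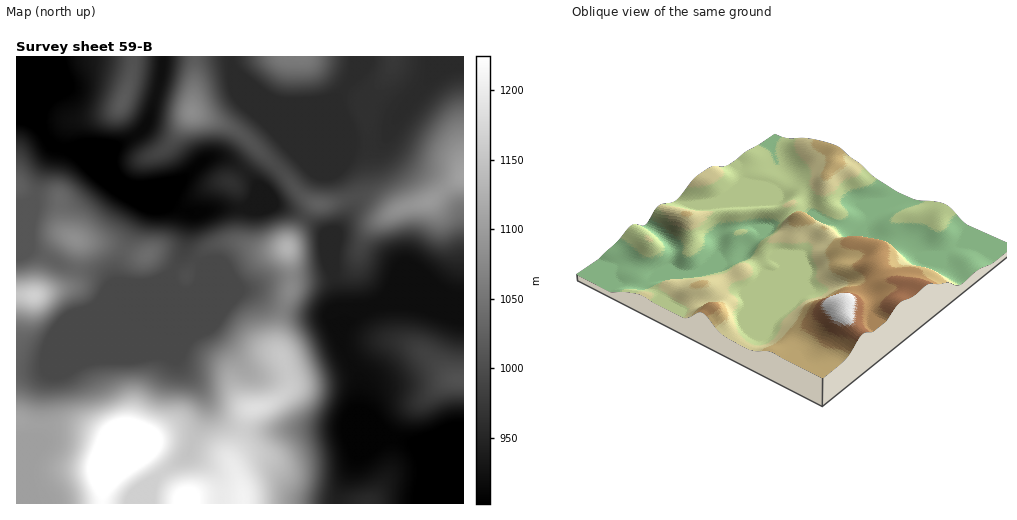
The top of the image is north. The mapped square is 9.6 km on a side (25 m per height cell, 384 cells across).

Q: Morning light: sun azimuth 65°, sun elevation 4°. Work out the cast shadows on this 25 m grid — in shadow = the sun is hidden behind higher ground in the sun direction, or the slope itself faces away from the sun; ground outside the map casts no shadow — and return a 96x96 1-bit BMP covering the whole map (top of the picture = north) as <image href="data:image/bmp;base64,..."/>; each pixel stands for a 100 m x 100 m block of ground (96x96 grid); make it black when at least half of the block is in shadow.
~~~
<image width="96" height="96" href="data:image/bmp;base64,Qk2+BAAAAAAAAD4AAAAoAAAAYAAAAGAAAAABAAEAAAAAAIAEAAATCwAAEwsAAAIAAAAAAAAA////AAAAAAD//8AP4AAAAAAAAAD//8APwAAAAAAAAAD//8AHwAAAAAAAAAD//8ADgAAAAAAAAAD//+AAAAAAAAAAAAD//+AAAAAAAAAAAAD//+AAAAAAAAAAAAB//+AAAAAAAAAAAAA//+AAAAAAAAAAAAAf/+AAAAAAAAAAAAAH//AAAAAAAAAAAAAD//gAAAAAAAAAAAAB//gAAAAAAAAAAAAA//gAAAAAAAAAAAAAf/gAAAAAAAAAAAAAP/AAAAAAAAAAAAAAH+AAAAAAAAAAAAAABwAAABwAAAAD4AAAAAAAAH8AAAAD+AAAAAAAAP8AAAAB+AAAAAAAAP8AAAAA+AAAAAAAAf4AAAAAcAEAAAAAAf4AAAAAAAEAAAAAA/wAAAAAAAAAAAAAD/gAAAAAAAAAAAAAH/gAAAAAPgAAAAAAH/gAAAAAfwAAAAAAH/gAAAAA/gAAAAAAH/AeAAAB/gAAAAAAD/A+AAAB/AAAAAAAD/B8AAAB+AAAAAAAB+D4AAAA8AAAAAAAAQHwAAAAAAAAAAAAAAHgAAAAAAAAAAAAAAHAAAAAAAAAAAAAAB+AAAAAAAAAAAAAAD8AAAAAAAAAAAAAAB4AAAAAAADgAAAAAB4AAAAAAADwAAAAAA4AAAAAAADwAAAAAAQAAAAAAADwAAAAAAAAAAAAAADwAAAAAAAAAAAAAADwAAAAAAAfgAAAAAAAAAAAAAA/gAAAAAAAAAAAAAf/wAAAAAAAAAAAAH//wAAAAAAAAAAAAP//wAAAAAAAAAAAAH//wAAAAAAAAAAAAD//wAAAAAAAAACAAB//wAAAAAAA4AAAAA//wAYAP+AP+AAAAA//wA8B/+A/+AAAAA//wA8D/+B/+AAAAAc/wH8D/+B/8AAAAAAPgH+H/+A/4AAAAAADAH/D/+A/gAAAAAAAAH/5/+AfAAAAAAAAAD/+/+AeAAAAAAAAAB/+P8AOAAAAAAAAAAf+H8AEAAAAAAAP/AH+B4AAAAAAAAAf/4B+AAAAAAAAAAA//wAeAAAAAAAAAHw//gAEAAAAAAAAAHw/+AAAAAAAAAAAAHw/8AAAAAAAAAAAAHg/4AAAAAAAAAAAAAB/wAAAAAAAAD/AAAB/wAAAAAAAAD/gAAD/gAAAAAAAAD/wB+f/AAAAf4AAA//wB//8AAAA/+AAA//wB//4AAAA/+AAA//gB//wAAAAf8AAAf/gB//gAAAAf8AAAf/8A//AAAAAP8AA////A/+AAAAAH8AB////8/8AAAAAD8AA//////wAAAAAB8AAf////AAAAAAAA+AAP/z//AAAAAAAAeAAP/x/+AAAAAAAAEAAH/x/+AAAAAAAAAAAH/w/8AAAAAAAAAAAH/w/8AAAAAAAAAAAH/wf8AAAAAAAAAAAH/wf8AD/gAAAAAAAH/wP+AP/4AAAAAAAH/wP+Af/4AAAAAAAH/4H+Af/4AAAAAAAB/4H+Af/4AAAAAAAA/4H+Af/wAAAAAAAMP4D+AP/gAAAAAAAMH8B+AP/AAAAAAAAID8A+AD+AAAAAAA="/>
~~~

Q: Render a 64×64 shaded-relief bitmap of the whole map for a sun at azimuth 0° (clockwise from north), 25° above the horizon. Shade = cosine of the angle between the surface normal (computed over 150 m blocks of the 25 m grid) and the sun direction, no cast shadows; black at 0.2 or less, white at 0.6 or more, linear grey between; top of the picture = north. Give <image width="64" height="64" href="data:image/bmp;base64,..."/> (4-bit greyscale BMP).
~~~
<image width="64" height="64" href="data:image/bmp;base64,Qk12CAAAAAAAAHYAAAAoAAAAQAAAAEAAAAABAAQAAAAAAAAIAAATCwAAEwsAABAAAAAAAAAAAAAAABEREQAiIiIAMzMzAERERABVVVUAZmZmAHd3dwCIiIgAmZmZAKqqqgC7u7sAzMzMAN3d3QDu7u4A////AIiIiIh3d2ZniIiZmZmYiIiJmIh3dmeJmqqpmIiIiIiIiIiIh3ZmZVV4iJqqqpmZiJmZiHdmZ4mqqqqYiIiIiIiIiIh3ZlVUM1eIm8zMupmZmZmHdmZmiaq7upmIiIiIiIiIiHdmZlQyJGebzd3LqZmaqYd3d3eJqquqqYiIiIiIiIiIiHd3ZTIRNXm83cuZiaqph3iId4maqqqpmIiIiIiIiZmZmZmHUyETV5u7qpiZqpiIiZmIiZmZqqmZmIiIiIiJmZqqqph1MiI1eZqZmZqpmImaqpmZmZmZqpmYiIiIiImZmqq7qYdlREVoiZmaqqmZqruqqpmZiJmZmZiIiIiIiJmZmquqqZmHd3iJmqu6qaq8y7qqqZiIiZmZiIiIiIiIiIiZq7u7zLupiImqu7qZmru7qqqZmIiIiIh4iIiIiIiIiJqrzd3e7cupmau7qYiIiJmYiImIiIiIdmZniIiImZmZq83u///+3KmavLuYdmVVVmZneIiIiIdmVVVnd5qqqqu83v////7ty7vMuph2VDMzNEVniIiId3ZUREVVvMzMzN7v///+7u7d3dy6mIiHVDIiI1Z4iIiHd2ZUQzTd3e7u7u///+7u///+3Kmau7qXVDIjRneIiIiIh2VDM93d7u7u7u7v7u7v//7KmavN3LqGVERWd4iIiImYh1RDzMzN3dzM3e7/7u7u7LmZq8zMuph3d3eIiIiIiZmIdlWqq7u7vMzN7v/tzMzLmZmru6qpmZmZmYiIiIiIiIiIiJmZmZmrvM3u/ty7u6mYmqqpmIiZqruqmIiIiHd3iJmZiImIiJq7zM3dy7qqmZmaqpiHeImru7qYiHd3d3eImqqIiIiIiZmqqqqqqZmZmru6mHeImavMupiHd3d3d4mqu4h4iIiIiIiIiJmYiJmrzLqYiImavMupmId3d3eImqu7h3eIiIiIiIiIiIiImrzMy6qqqrvMy6mIiHd3iJmru8x3ZoiIiIiIiIiIiIiJvMzLu7zMzd3LqYiIiJmaq7vMu2ZVaIiIiIiIiIiIiIiavLu83d3d3cqYiZmaqqu8zLu7RDNGiIiIiIiIiIiIiIibu8zd3dzLupiImaq7u7y7uqoiERNoiIiIiIiIiIiIiIm8zMzMupmZiIiZqqu7u6qZmREAATV3iIiIiIiIiIiIiazMy7qXZneIiImZqqqpmZiIMzIiI0VoiIiIiIiIiIiIm7u7qYZUVnd3iIiZmZmIiIh3d2VERFeIiIiIiIiIiIiJqqqZhlRFZmZneIiIiIiIiMzMuYd3d4iIiIiIiIiIiIiZmZmIdVZmZmZniIiIiIiH///typmHeIiHiIiIiIiIiHd4iJmHd3d2ZmeIiIiIh3f///7bqYh3d2VWeIiIiIiHZmZ3eIiZmHdmZ3iIiIh3d//+3LmId3ZmZVVniZiIiIdmZVVWeJmYh3Z3eIiId2Z3zdy5h2ZmZnd3ZmeJmYiId3dlRERnmYiHd3d3iIdmZmeaqYdVRVVmeImId4mZh3dneHdlVWeJiIh3dmZnZlVVZoiYdVVWZneJqrqZmaqYd3eJmZiIiJmImYdlRFVUQ0RWiIh2Z3iIiZq83cu7zMupmavMzMy6mIiZhlMiIzMzM0SIiIiJqqqqu83v/t3d7tzM3u///9uHiIiGQhABIiMzRIiZmqu7u8zM3v//7d3u7u7/////63Vmd4dkIQARI0REiJmrvMzMzd7u7u3cu83e7u7v///JUzRXiYdUIRI0VWaIiaqru8zd7u3Lu6qZmqu7u7ve25dTNFaJqphlREVmZ4iJmZqrzd7typmZmYd3eIiIiZqXd3d2Z4mru6mHZmZmeImZmrzd3cqYiIiJh2ZmZniIh1Z5q7qYiavMzLqYdlV4maqrze7bmYiIiImYdlVmeIh1Vpvd3LqZq83dzLqXZYmrzd3u7KmIh3iIiZmYd3iIh1RovN3My6qrvMzMu6h2qrzu/+3KmIdURVZ3iaqpqpdkRYq7uqq7u7u7y7u6qYi7ze/+3KiIhkMiI0V5q7u6hkRXq7qYiZqqqru7uqmZmbvN3dy5iIiHZUMiNFeau6lkRXm7qYiIiZqqqruqmZmZu7zLupiIiJmZhlQzRWeIhkRXm7qYiIiImZmaqqqZmZrLu6mZiIiImrzKl1QzNEVERXm7qYiIiIiZmZmqqqqZqsy6mIeIiHd4rNy4ZCEBEiNYq7qYiIiIiIiImZqqqqqq3LmHd3ZlRDV6zLlkEAABNYq7qYiIiIiIiIiJmaq7uqrLqYh3dlQyEkebqWQhESRorMqYiIiIiIiIiIiZqru7uqqZiIiHdUMiNYmodURFaKvMqYiIiIiIiIiIiJmqu7u7mIiZmZmHZUNFeJmHd3iazMqYiIiIiIiIiIiIiZq7vLuIiJmZmZmYdlVomZmZmrvLqYiIiIiIiIiIiIiImau8zIiImaqpmqqYZWiaqqqqu7qYiIh3d4iIiIiIiIiJqrzMiIiJmZmZqql2Z5q7uqqqqYiIdVVVVniImYiIiImau8yIiIiZiImaqYdnmru6qqmYiIZDMzM0V4mZmIiIiJmru4iIiIiIiZqql3eKq7uqqYiHZDMzMzRWiJmYiIiIiZqriIiIiHeImamYd4mqu6qZiHZERERERVZ4iZmIiIiImZqIiIiIiIiZmZh3iZqqqpmIdlVVZmZmZ3iImYiIiIiImYiIiIiIiJmZmIiJmaqpmYh2ZWZ3d3d3iIiZiIiIiIiI"/>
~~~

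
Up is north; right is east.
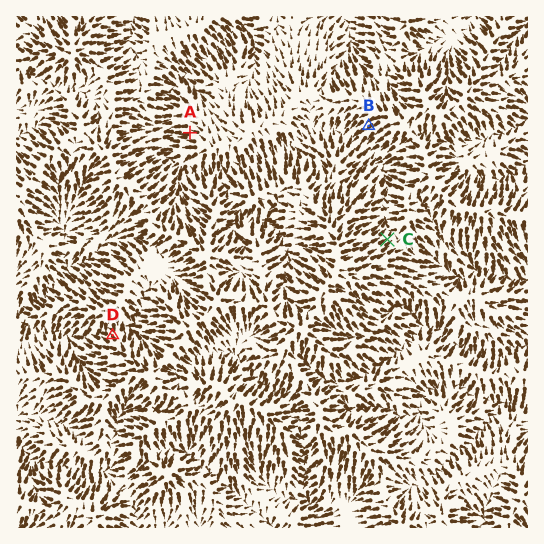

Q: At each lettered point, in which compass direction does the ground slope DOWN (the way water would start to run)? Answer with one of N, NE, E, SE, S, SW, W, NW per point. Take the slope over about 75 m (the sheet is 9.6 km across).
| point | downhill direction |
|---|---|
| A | W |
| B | SW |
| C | NE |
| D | NW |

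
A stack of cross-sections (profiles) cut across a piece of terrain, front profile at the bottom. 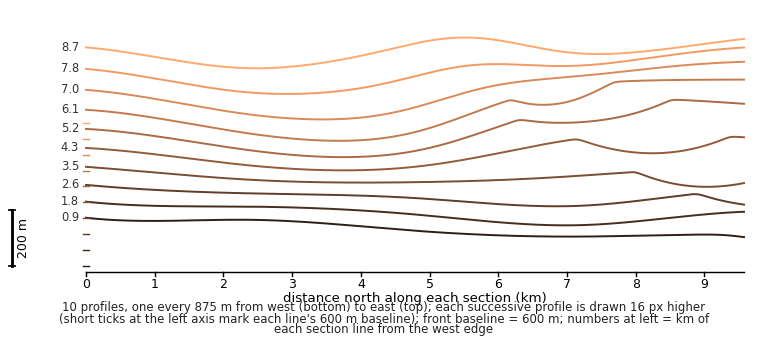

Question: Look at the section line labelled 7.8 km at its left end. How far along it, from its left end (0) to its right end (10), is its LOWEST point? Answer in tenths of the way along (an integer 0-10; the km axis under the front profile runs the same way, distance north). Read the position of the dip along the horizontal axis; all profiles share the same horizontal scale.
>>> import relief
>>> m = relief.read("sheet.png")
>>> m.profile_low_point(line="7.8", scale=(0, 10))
3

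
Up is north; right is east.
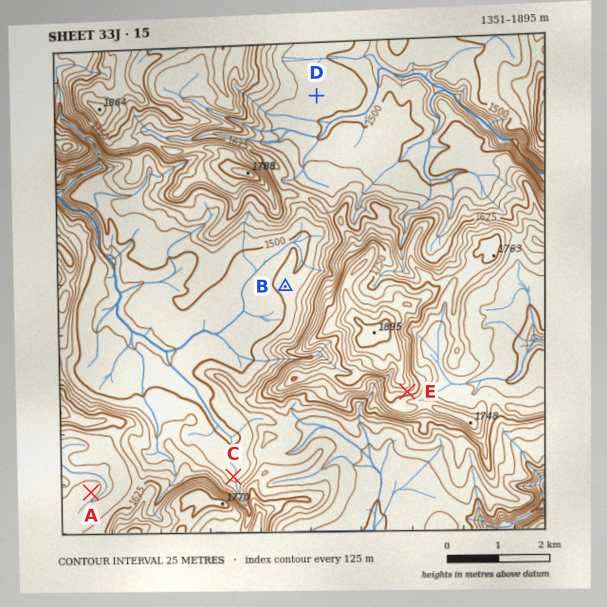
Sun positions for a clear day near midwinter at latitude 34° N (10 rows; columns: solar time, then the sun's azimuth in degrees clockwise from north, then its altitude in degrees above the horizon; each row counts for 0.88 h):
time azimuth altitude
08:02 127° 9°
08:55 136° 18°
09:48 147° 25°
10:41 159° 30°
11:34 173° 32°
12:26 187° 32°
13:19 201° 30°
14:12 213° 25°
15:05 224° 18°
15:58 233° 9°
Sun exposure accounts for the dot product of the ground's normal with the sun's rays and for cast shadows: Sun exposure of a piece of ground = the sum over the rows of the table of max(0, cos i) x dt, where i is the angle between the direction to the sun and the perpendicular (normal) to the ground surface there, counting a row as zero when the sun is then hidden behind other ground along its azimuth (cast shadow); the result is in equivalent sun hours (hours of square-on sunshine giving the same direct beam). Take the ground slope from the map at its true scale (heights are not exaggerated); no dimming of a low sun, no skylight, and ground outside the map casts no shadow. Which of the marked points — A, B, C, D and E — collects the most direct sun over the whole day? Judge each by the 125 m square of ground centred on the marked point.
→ E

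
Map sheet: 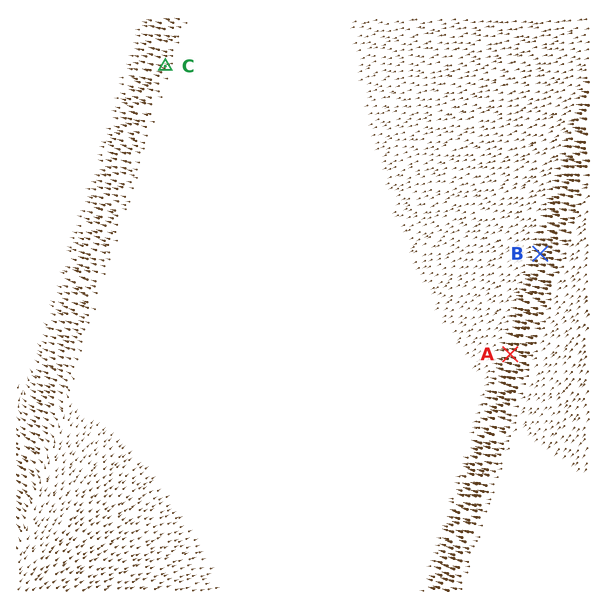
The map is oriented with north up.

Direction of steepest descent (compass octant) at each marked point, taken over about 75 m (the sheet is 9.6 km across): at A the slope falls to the W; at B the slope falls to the W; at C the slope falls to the W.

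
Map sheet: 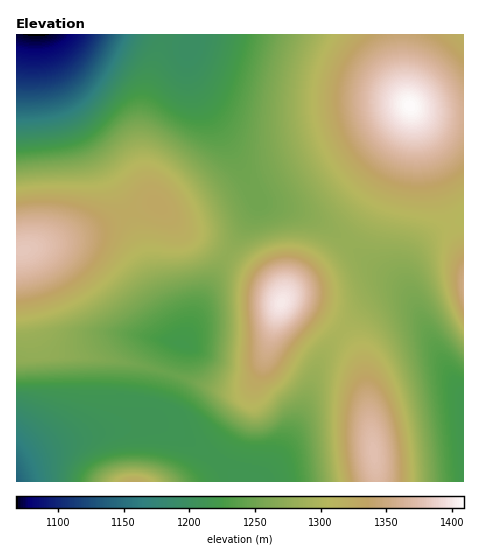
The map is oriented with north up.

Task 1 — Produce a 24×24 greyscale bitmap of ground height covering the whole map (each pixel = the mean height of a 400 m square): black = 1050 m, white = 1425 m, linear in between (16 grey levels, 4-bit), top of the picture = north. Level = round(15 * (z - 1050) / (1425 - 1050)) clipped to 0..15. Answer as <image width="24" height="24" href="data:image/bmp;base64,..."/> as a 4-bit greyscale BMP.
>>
<image width="24" height="24" href="data:image/bmp;base64,Qk2WAQAAAAAAAHYAAAAoAAAAGAAAABgAAAABAAQAAAAAACABAAATCwAAEwsAABAAAAAAAAAAAAAAABEREQAiIiIAMzMzAERERABVVVUAZmZmAHd3dwCIiIgAmZmZAKqqqgC7u7sAzMzMAN3d3QDu7u4A////AEVniamHd3d3m83Kh1Vmd3d3d3d4m93Kh1VmZmZnd4h4m925h1ZmZmZneJmIm8y5h2ZmZ3d3irqZm8yph3d3d3eImrupm7uod5mZiIh3iby6qrqYd5mZiId3ibzLqqqYiKqZmId3ib3cqqmYiruqmYiHic7tupmYm8y7qpmIib3tupmZm93MuqmZmbzMupmZq93cu6qqmZq6qZmZq93cy7u7qZmZmZqqqszMu7u6mYiJmaqqqru7u7u6mIiJmqu7u5mZqrupiIiZqrzMy3iImaqYiIiZq8zd3GZniJmIeIiaq83e3UVVZ4h3d4iavN3u7TNEV3d2d4iavN3u7SIzRmZmZ4iavM3u3CIjRWZmZ3iaq83dzBESNFZmZ3iZq7zMyw=="/>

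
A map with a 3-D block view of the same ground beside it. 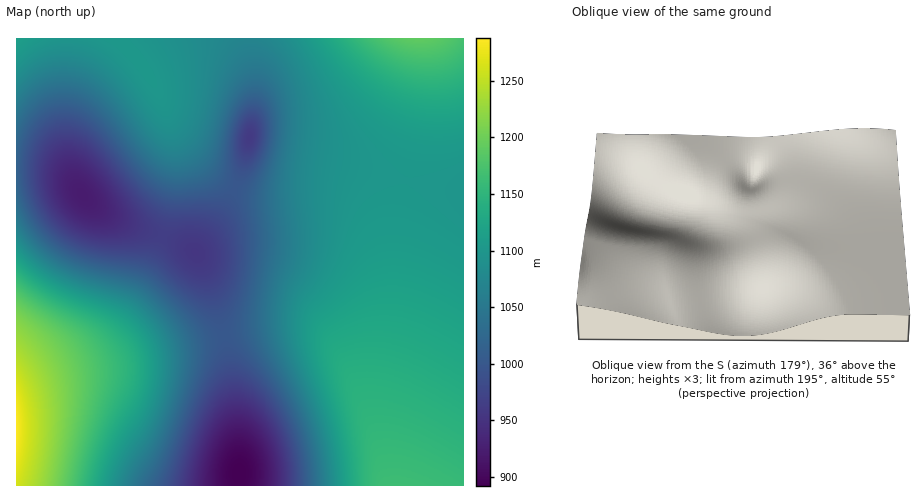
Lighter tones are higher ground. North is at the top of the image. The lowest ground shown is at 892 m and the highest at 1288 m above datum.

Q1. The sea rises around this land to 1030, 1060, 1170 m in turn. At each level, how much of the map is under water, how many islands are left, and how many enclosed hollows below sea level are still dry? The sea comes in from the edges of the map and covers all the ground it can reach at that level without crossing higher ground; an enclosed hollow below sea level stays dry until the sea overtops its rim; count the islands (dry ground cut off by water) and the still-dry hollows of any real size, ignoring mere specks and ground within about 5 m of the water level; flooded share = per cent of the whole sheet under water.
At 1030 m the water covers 29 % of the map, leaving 0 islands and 0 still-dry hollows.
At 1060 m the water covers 38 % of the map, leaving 0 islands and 0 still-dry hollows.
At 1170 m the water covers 93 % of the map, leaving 0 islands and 0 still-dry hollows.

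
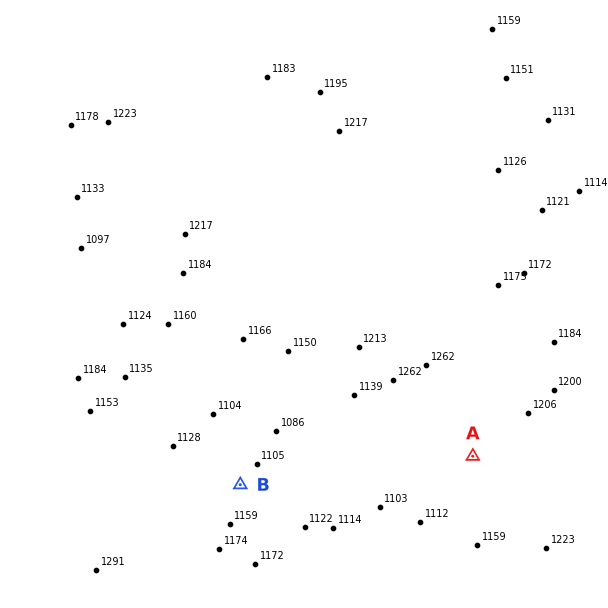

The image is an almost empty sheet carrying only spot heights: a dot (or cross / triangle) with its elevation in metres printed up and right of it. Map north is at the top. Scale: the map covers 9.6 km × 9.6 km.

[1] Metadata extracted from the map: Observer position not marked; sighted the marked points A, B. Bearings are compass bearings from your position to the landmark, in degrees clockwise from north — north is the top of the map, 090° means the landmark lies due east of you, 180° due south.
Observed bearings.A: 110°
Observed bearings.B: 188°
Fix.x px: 255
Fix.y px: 377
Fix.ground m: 1120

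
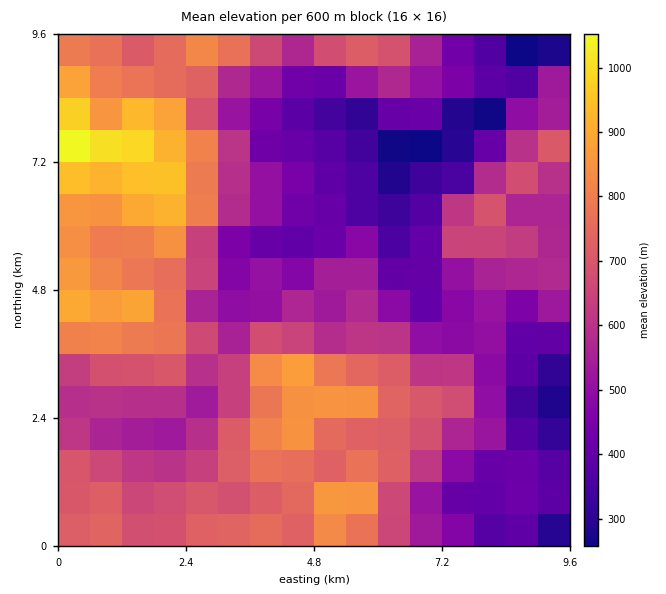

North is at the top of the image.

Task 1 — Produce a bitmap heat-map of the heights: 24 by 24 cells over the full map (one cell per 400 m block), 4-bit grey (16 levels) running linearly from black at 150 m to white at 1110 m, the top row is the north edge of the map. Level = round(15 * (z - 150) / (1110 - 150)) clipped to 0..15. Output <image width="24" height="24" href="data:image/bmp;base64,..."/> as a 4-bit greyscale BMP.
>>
<image width="24" height="24" href="data:image/bmp;base64,Qk2WAQAAAAAAAHYAAAAoAAAAGAAAABgAAAABAAQAAAAAACABAAATCwAAEwsAABAAAAAAAAAAAAAAABEREQAiIiIAMzMzAERERABVVVUAZmZmAHd3dwCIiIgAmZmZAKqqqgC7u7sAzMzMAN3d3QDu7u4A////AJmYiJmambqZdmQ0MpmYiJiZmbuoZURFQ4mYiIiJqby5dkRERJmHd4iZqZqphmRFRIh3ZniruZmZmGVEM3dmZneau6mZmHZkMnd3dmaJq7u6mYdTIneIiHebu7uph4hTMoiZmXaKy6mZh3ZUMqqpqohpmHd4dlZUNMy7undWd2d2VFZkRsu8uXZVZmZ2RFZlV7urqYdWZWdkRFZnZ7upqoZFVFdjNXZ3d7qqu5ZUQzRTNImIdru7y6dlVENDNImHZ7y83cl2VEQyM0eHZt3M3KhlVEQyIzR5h+7d3LlkREQyEiNXiu3N3KhlRDMiMiI2d9yry5dVRDMkVDIkZsuqqohmVDRWZUUzZrqZmamXZWeIdmUxNaqpmrqpd5mZdkQyEQ=="/>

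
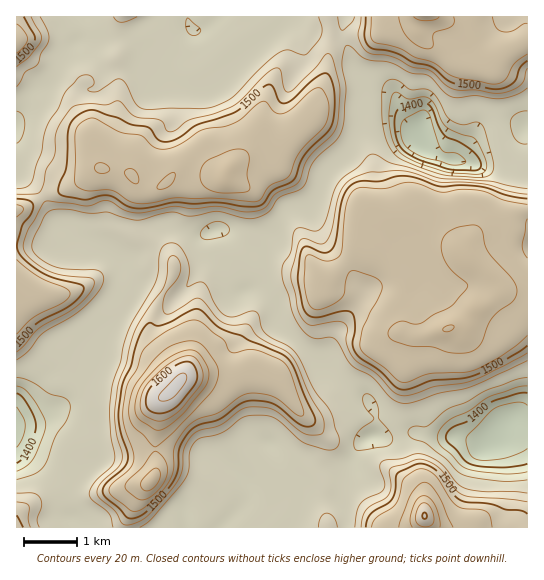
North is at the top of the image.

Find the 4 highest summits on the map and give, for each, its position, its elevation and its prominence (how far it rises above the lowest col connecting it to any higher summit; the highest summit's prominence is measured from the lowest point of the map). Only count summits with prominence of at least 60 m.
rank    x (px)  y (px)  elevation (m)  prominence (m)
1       177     385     1622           261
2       425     515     1602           151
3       447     329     1561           112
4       225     177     1559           97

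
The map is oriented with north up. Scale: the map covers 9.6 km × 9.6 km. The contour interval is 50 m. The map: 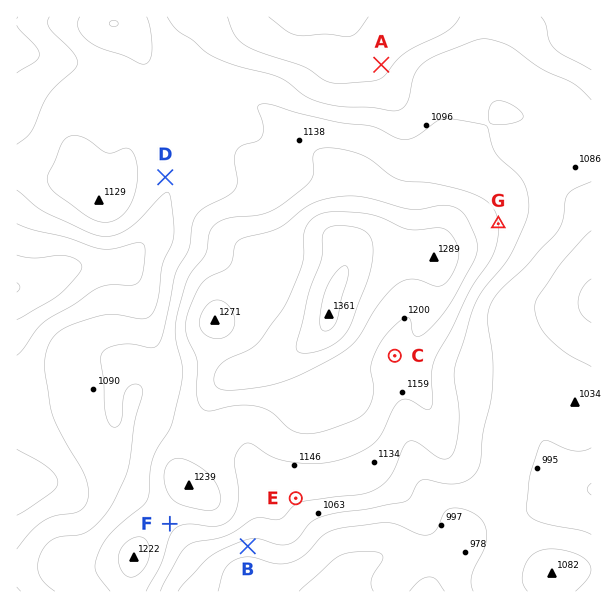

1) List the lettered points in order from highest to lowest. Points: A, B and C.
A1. C B A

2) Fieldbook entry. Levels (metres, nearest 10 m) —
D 1060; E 1110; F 1160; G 1150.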